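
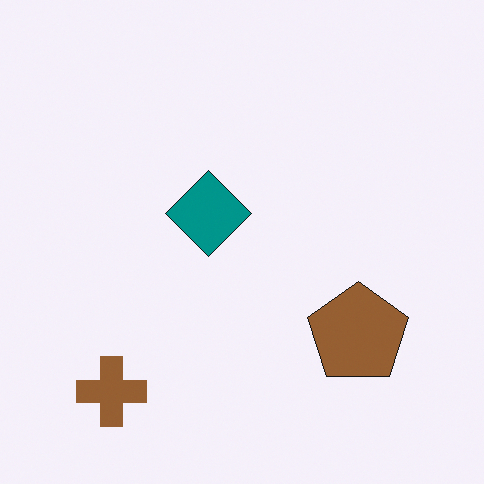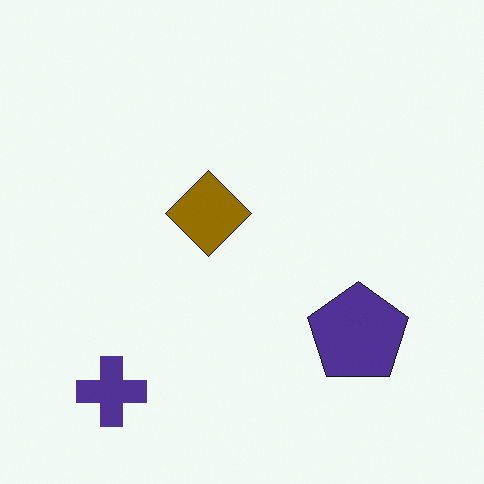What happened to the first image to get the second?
The image was hue-shifted through roughly half the color wheel.

Every shape's color has rotated by the same amount around the hue wheel — a uniform hue shift.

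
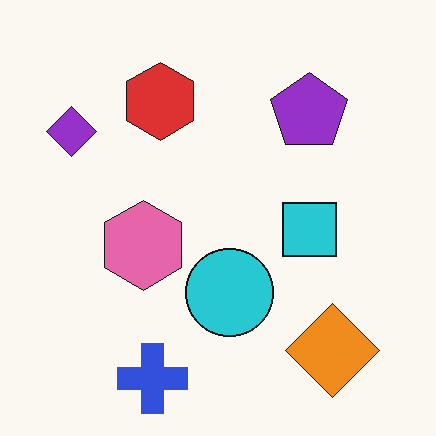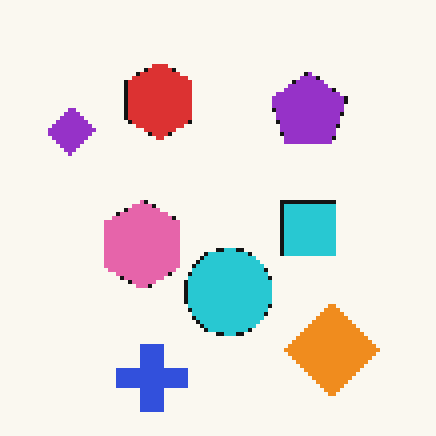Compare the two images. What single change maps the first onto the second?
The image was mildly pixelated.

Shapes are reduced to large square blocks; fine edges and outlines are lost — a downscale-then-upscale (mosaic) effect.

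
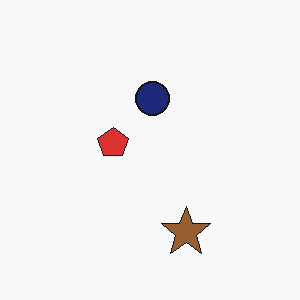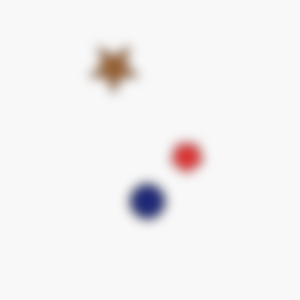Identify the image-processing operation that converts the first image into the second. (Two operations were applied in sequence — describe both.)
The second image is the first strongly gaussian-blurred, then rotated 180°.

Shape edges and outlines are uniformly softened across the whole image. The brown star sits in the bottom of the first image and the top of the second — consistent with a whole-image 180° rotation.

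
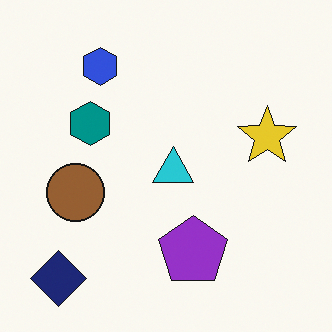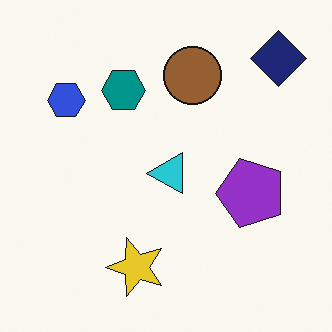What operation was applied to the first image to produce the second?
The second image is the first transposed (reflected across the top-left ↔ bottom-right diagonal).

Shapes have swapped their row and column positions — what was in the top-right is now in the bottom-left — a diagonal reflection.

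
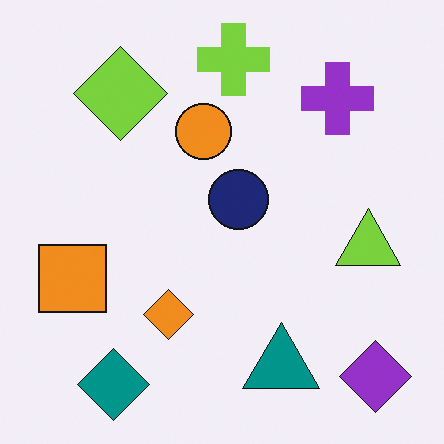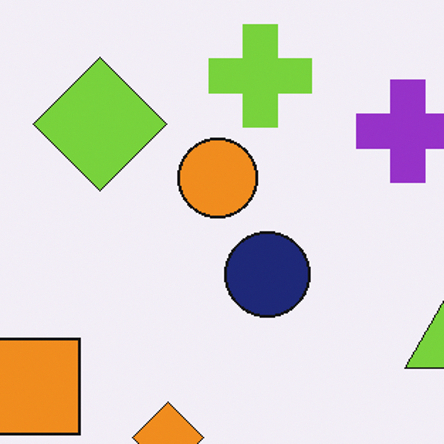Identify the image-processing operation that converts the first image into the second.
The transformation is: cropped to a modestly smaller region and rescaled.

The visible shapes are larger and the field of view is narrower; shapes near the original edges may be partly or wholly outside the frame — a crop-and-rescale.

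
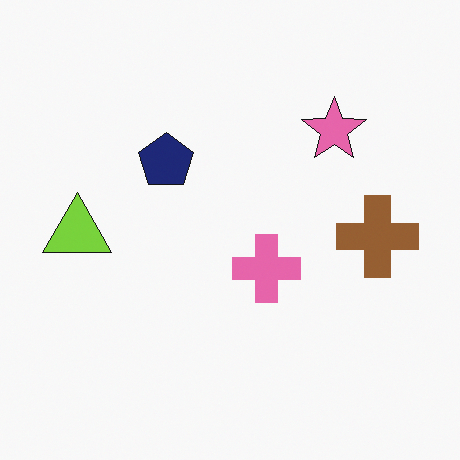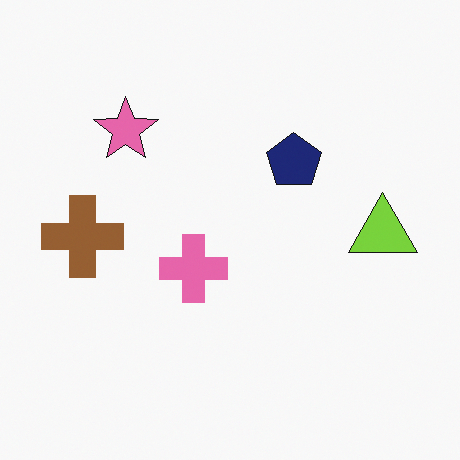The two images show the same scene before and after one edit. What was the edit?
The image was flipped horizontally (left ↔ right).

The lime triangle is in the left of the first image and the right of the second — shapes on opposite sides of the vertical midline have swapped in a mirror flip.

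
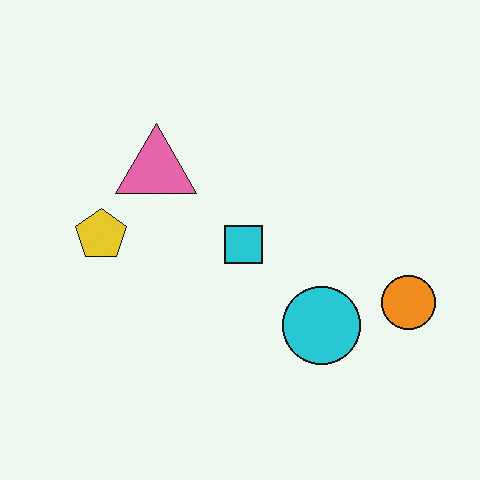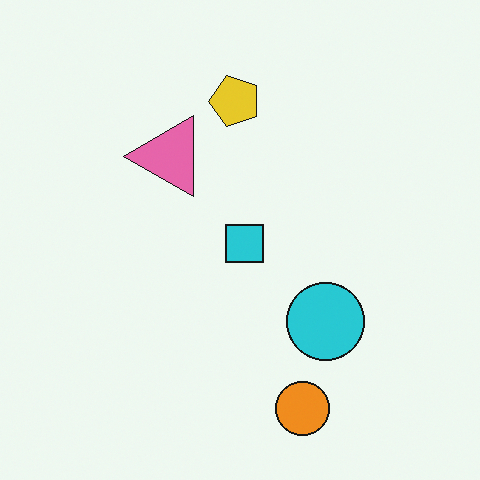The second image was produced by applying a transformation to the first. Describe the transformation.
The transformation is: transposed (reflected across the top-left ↔ bottom-right diagonal).

Shapes have swapped their row and column positions — what was in the top-right is now in the bottom-left — a diagonal reflection.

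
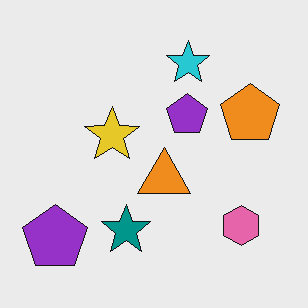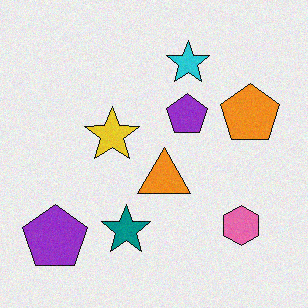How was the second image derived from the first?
Degraded with light additive noise.

Random speckle covers the whole image, including the flat background.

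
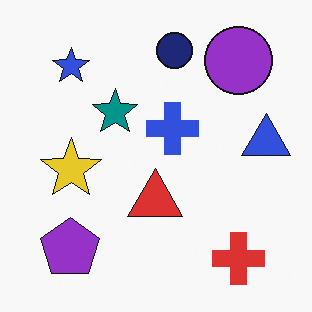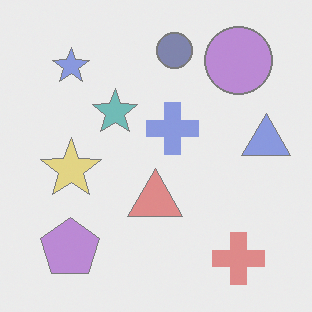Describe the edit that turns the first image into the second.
It was given much lower contrast.

Tones are pushed toward mid-grey across the whole image — a global contrast change.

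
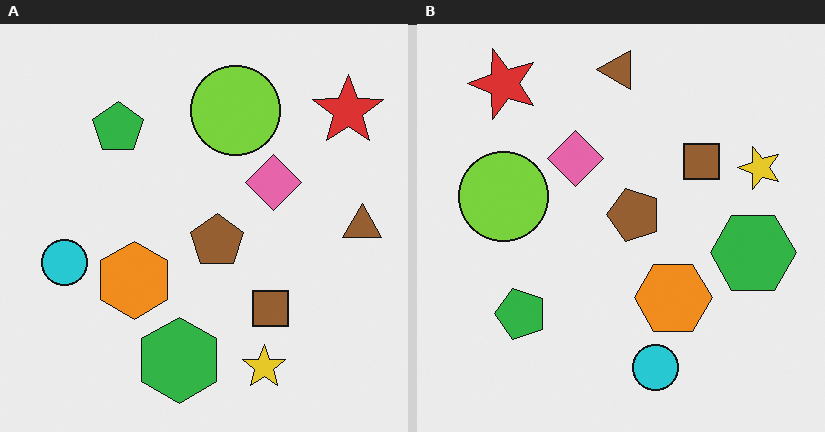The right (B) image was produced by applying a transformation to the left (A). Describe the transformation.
The right (B) image is the left (A) rotated 90° counter-clockwise.

The red star sits in the top-right of the left (A) image and the top-left of the right (B) — consistent with a whole-image 90° counter-clockwise rotation.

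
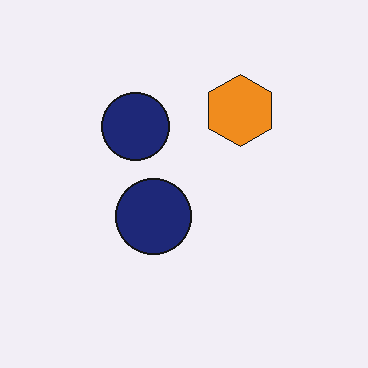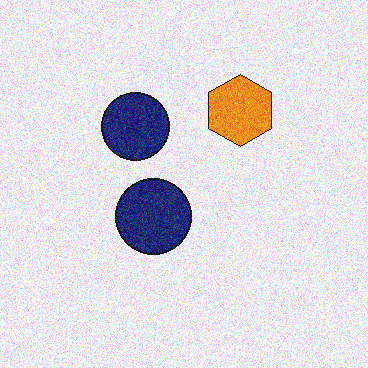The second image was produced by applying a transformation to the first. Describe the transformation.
The image was degraded with moderate additive noise.

Random speckle covers the whole image, including the flat background.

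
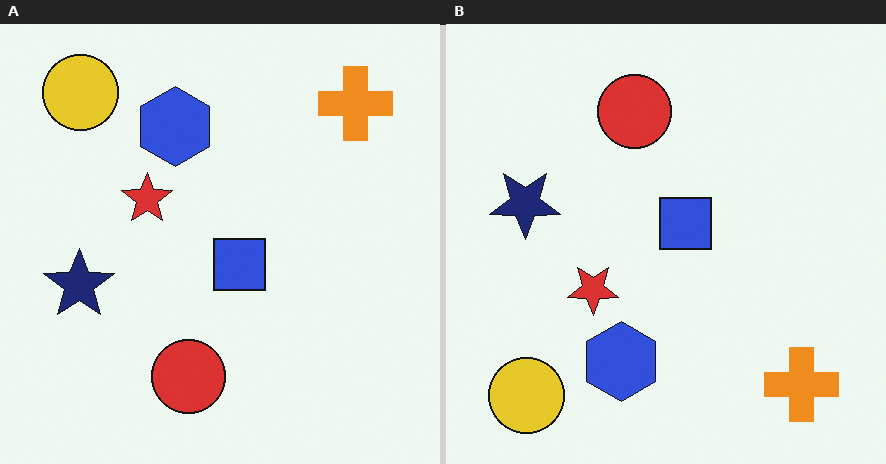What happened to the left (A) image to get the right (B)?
It was flipped vertically (top ↔ bottom).

The yellow circle is in the top-left of the left (A) image and the bottom-left of the right (B) — shapes on opposite sides of the horizontal midline have swapped in a mirror flip.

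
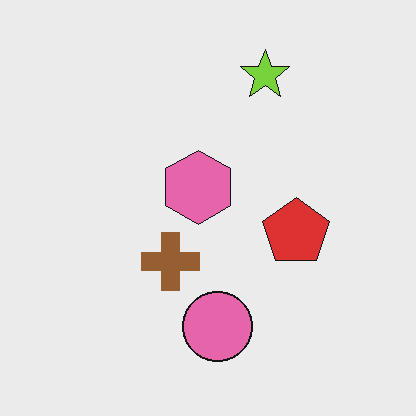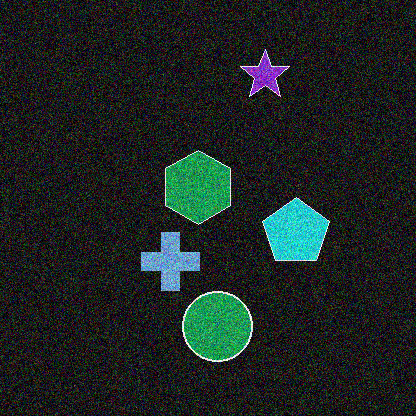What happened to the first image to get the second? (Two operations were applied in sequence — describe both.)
This is the original image color-inverted (negative), then degraded with heavy additive noise.

The light background has become dark and every shape's color is its complement — a photographic negative. Random speckle covers the whole image, including the flat background.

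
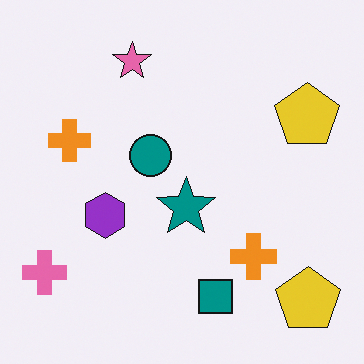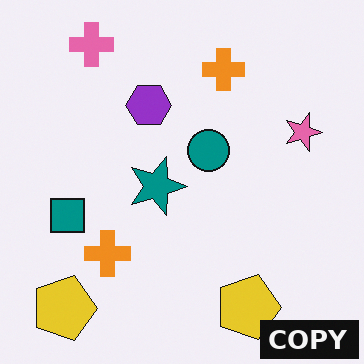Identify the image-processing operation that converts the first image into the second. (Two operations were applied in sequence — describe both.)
This is the original image rotated 90° clockwise, then watermarked with the text "COPY" in the lower-right corner.

The pink cross sits in the bottom-left of the first image and the top-left of the second — consistent with a whole-image 90° clockwise rotation. A dark label reading "COPY" appears in the lower-right corner.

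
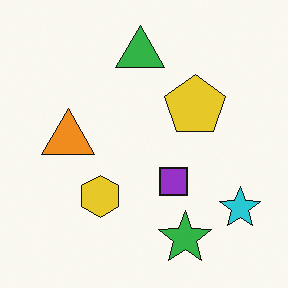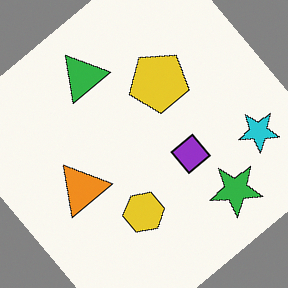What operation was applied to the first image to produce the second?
The second image is the first rotated counter-clockwise by a large amount — several tens of degrees.

Every shape is tilted by the same angle and the image corners show triangular fill wedges — a whole-image rotation by a non-right angle.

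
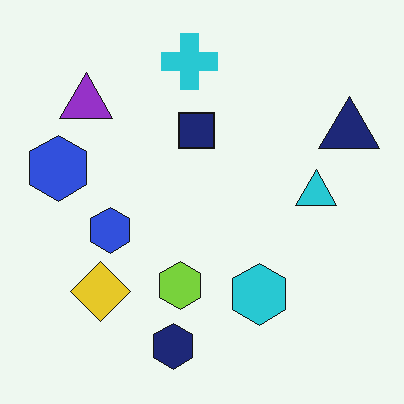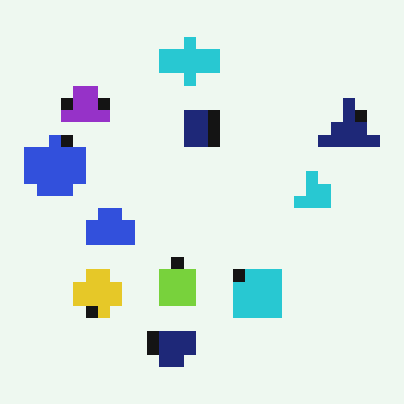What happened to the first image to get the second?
The second image is the first heavily pixelated into large blocks.

Shapes are reduced to large square blocks; fine edges and outlines are lost — a downscale-then-upscale (mosaic) effect.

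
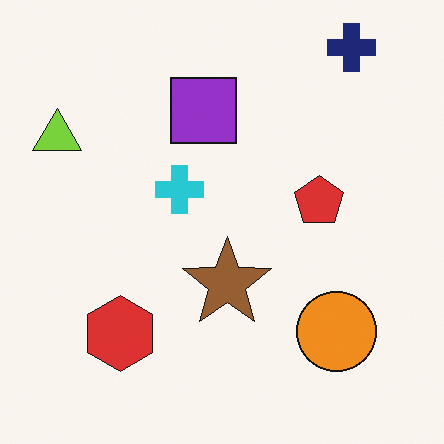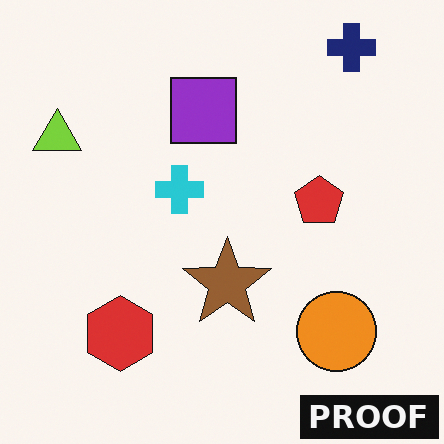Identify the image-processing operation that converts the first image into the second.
It was watermarked with the text "PROOF" in the lower-right corner.

A dark label reading "PROOF" appears in the lower-right corner.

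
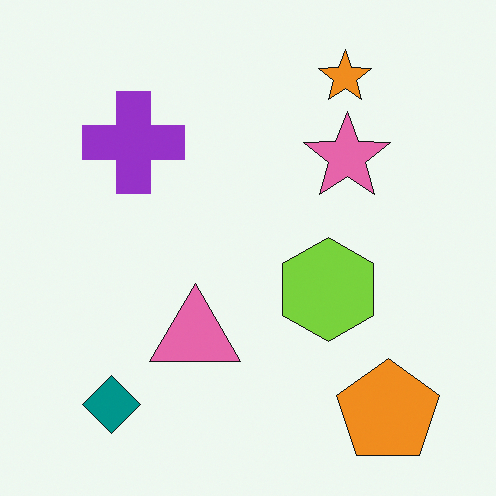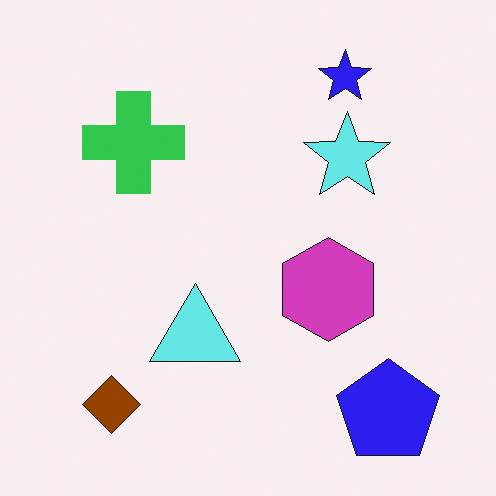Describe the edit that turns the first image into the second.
Hue-shifted by a large amount.

Every shape's color has rotated by the same amount around the hue wheel — a uniform hue shift.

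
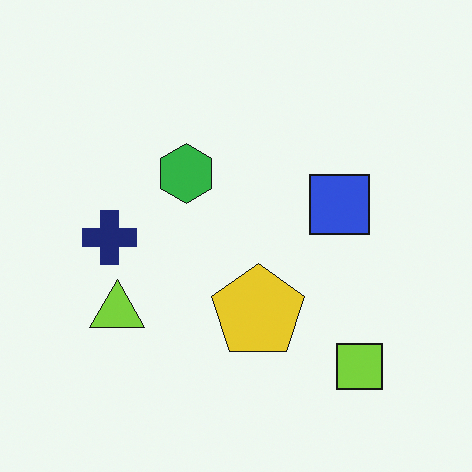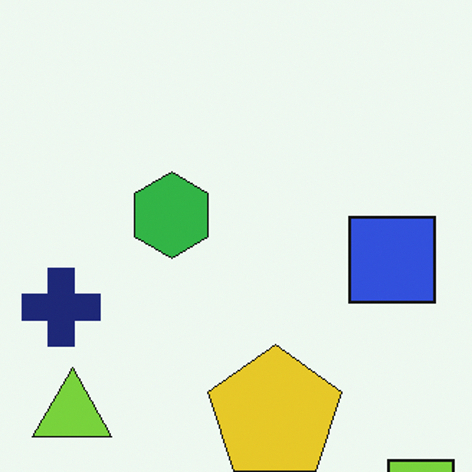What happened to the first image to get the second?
The transformation is: cropped to a modestly smaller region and rescaled.

The visible shapes are larger and the field of view is narrower; shapes near the original edges may be partly or wholly outside the frame — a crop-and-rescale.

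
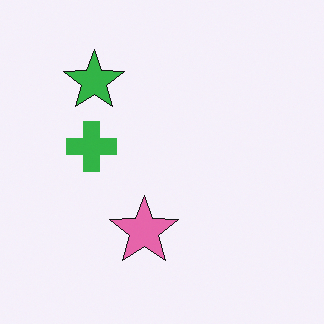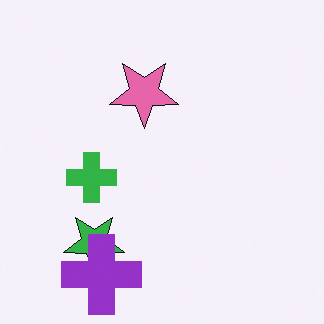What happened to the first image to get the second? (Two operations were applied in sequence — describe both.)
The second image is the first flipped vertically (top ↔ bottom), then overlaid with an additional purple cross.

The green star is in the top-left of the first image and the bottom-left of the second — shapes on opposite sides of the horizontal midline have swapped in a mirror flip. A purple cross appears in the second image that is absent from the first.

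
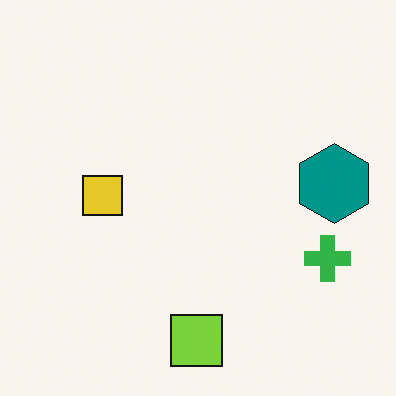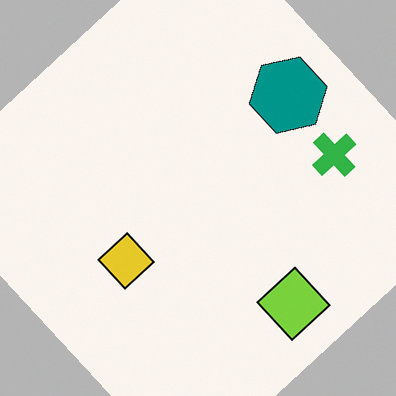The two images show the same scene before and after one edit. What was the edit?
The transformation is: rotated counter-clockwise by a large amount — several tens of degrees.

Every shape is tilted by the same angle and the image corners show triangular fill wedges — a whole-image rotation by a non-right angle.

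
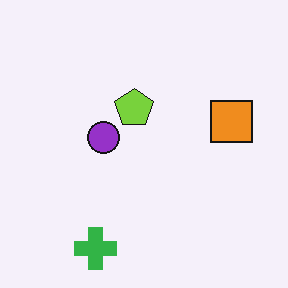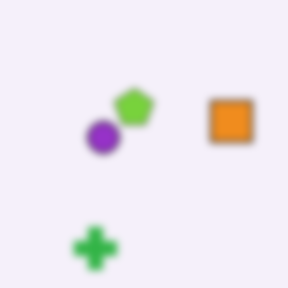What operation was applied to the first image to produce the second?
This is the original image noticeably gaussian-blurred.

Shape edges and outlines are uniformly softened across the whole image.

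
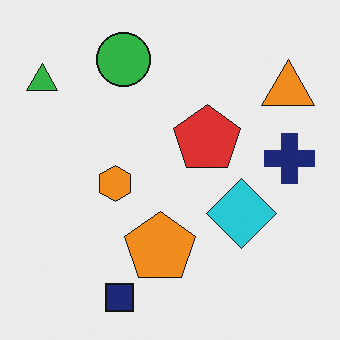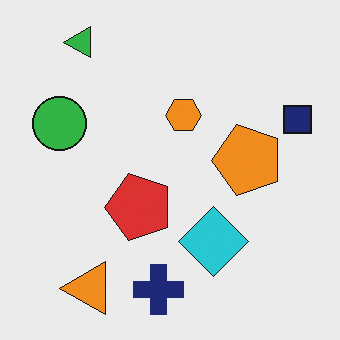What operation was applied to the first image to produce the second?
It was transposed (reflected across the top-left ↔ bottom-right diagonal).

Shapes have swapped their row and column positions — what was in the top-right is now in the bottom-left — a diagonal reflection.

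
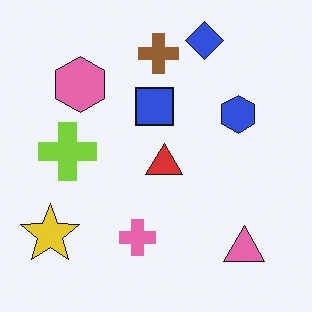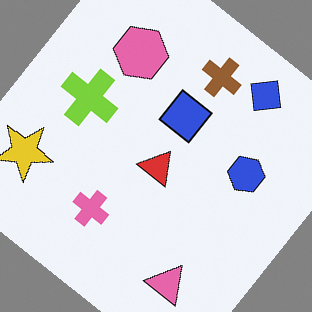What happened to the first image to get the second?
It was rotated clockwise by a large amount — several tens of degrees.

Every shape is tilted by the same angle and the image corners show triangular fill wedges — a whole-image rotation by a non-right angle.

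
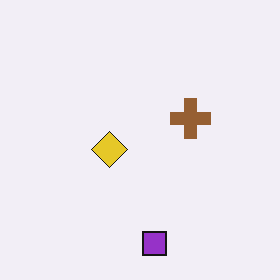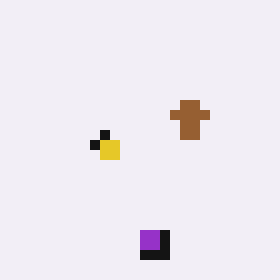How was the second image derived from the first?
It was coarsely pixelated.

Shapes are reduced to large square blocks; fine edges and outlines are lost — a downscale-then-upscale (mosaic) effect.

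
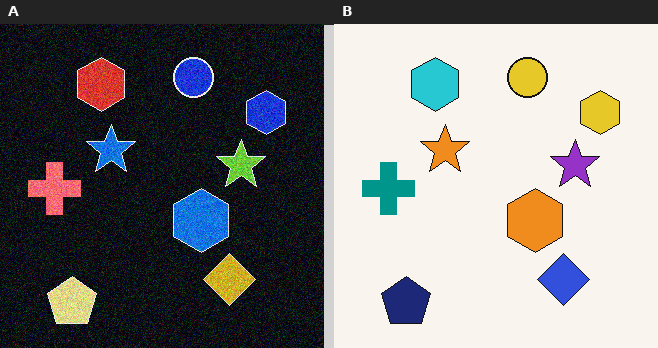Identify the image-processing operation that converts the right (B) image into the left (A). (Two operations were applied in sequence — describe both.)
This is the original image degraded with moderate additive noise, then color-inverted (negative).

Random speckle covers the whole image, including the flat background. The light background has become dark and every shape's color is its complement — a photographic negative.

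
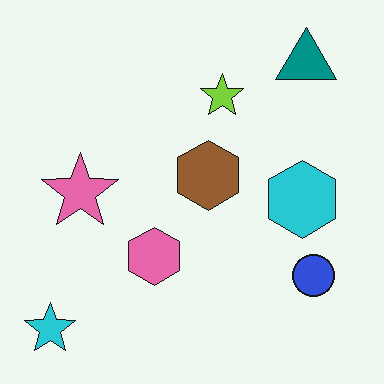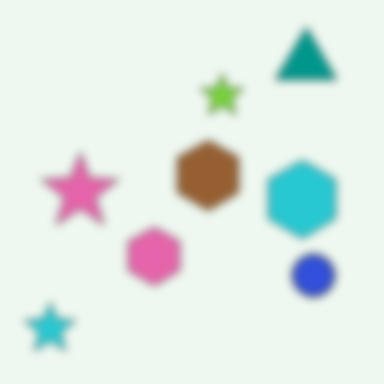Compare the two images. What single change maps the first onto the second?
The image was noticeably gaussian-blurred.

Shape edges and outlines are uniformly softened across the whole image.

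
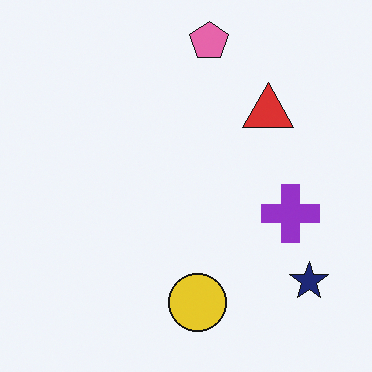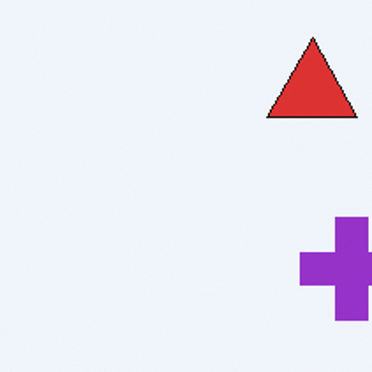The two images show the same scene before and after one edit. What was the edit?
Cropped tightly and scaled back up.

The visible shapes are larger and the field of view is narrower; shapes near the original edges may be partly or wholly outside the frame — a crop-and-rescale.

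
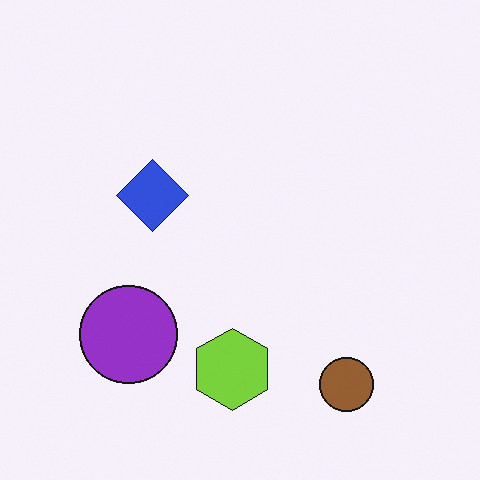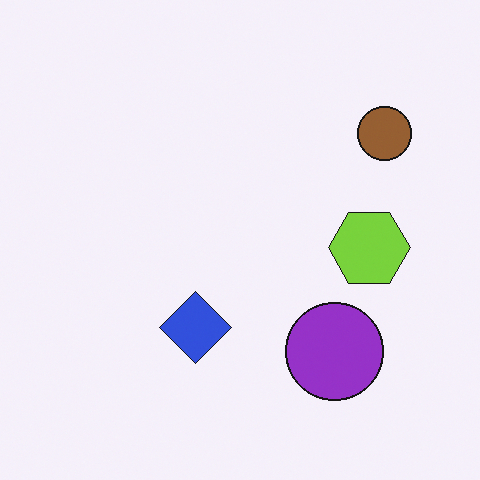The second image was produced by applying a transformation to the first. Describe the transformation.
It was rotated 90° counter-clockwise.

The brown circle sits in the bottom-right of the first image and the top-right of the second — consistent with a whole-image 90° counter-clockwise rotation.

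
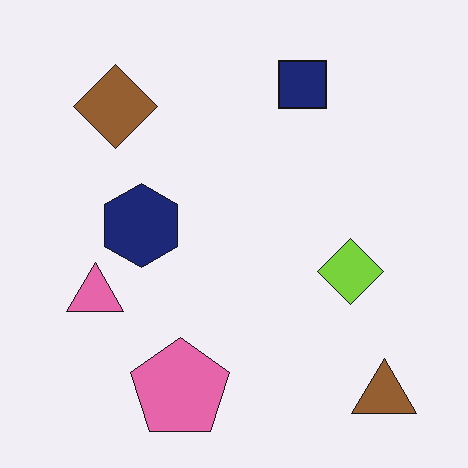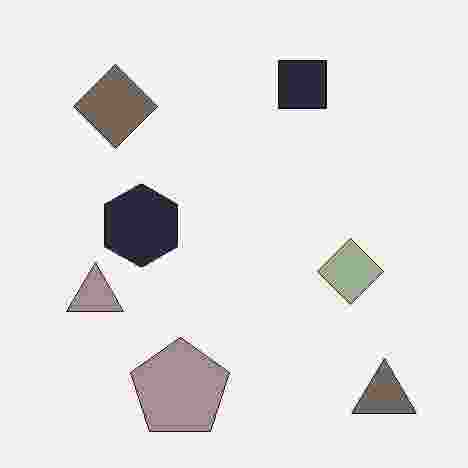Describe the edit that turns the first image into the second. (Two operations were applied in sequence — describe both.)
This is the original image heavily desaturated, then degraded with heavy JPEG compression.

All colors are more muted and greyish — a global saturation change. Blocky 8×8 compression artifacts appear around shape edges and the flat background shows ringing — characteristic JPEG degradation.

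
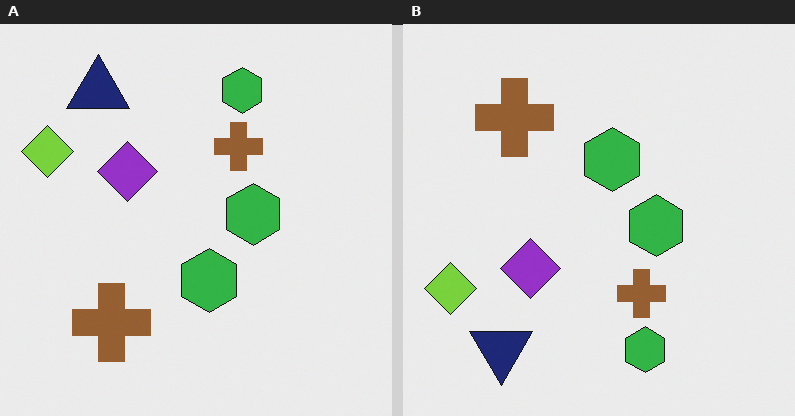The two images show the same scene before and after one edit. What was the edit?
The image was flipped vertically (top ↔ bottom).

The navy triangle is in the top-left of the left (A) image and the bottom-left of the right (B) — shapes on opposite sides of the horizontal midline have swapped in a mirror flip.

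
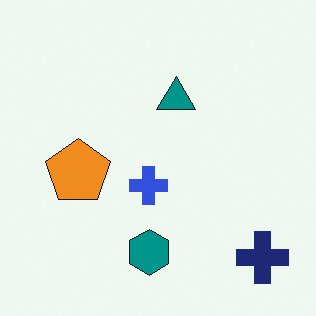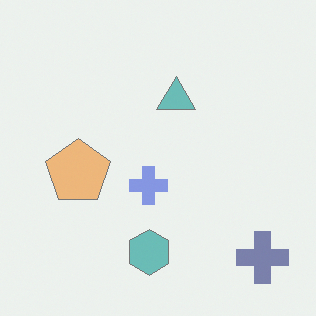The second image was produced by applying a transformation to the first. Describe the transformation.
The second image is the first washed out (contrast reduced).

Tones are pushed toward mid-grey across the whole image — a global contrast change.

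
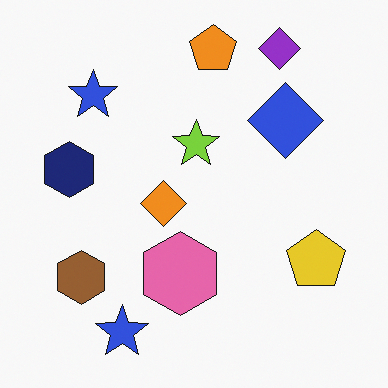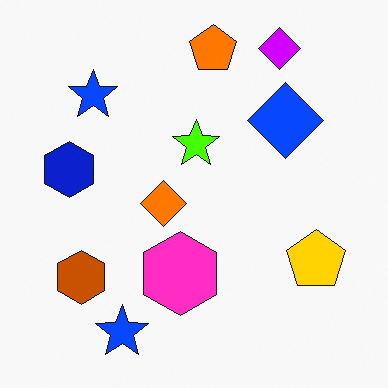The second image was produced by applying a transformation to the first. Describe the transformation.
The transformation is: heavily oversaturated.

All colors are more vivid — a global saturation change.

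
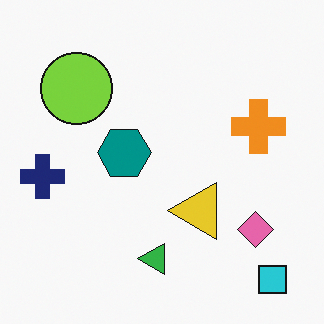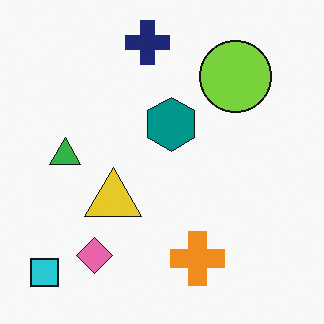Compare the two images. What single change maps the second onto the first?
Rotated 90° counter-clockwise.

The cyan square sits in the bottom-left of the second image and the bottom-right of the first — consistent with a whole-image 90° counter-clockwise rotation.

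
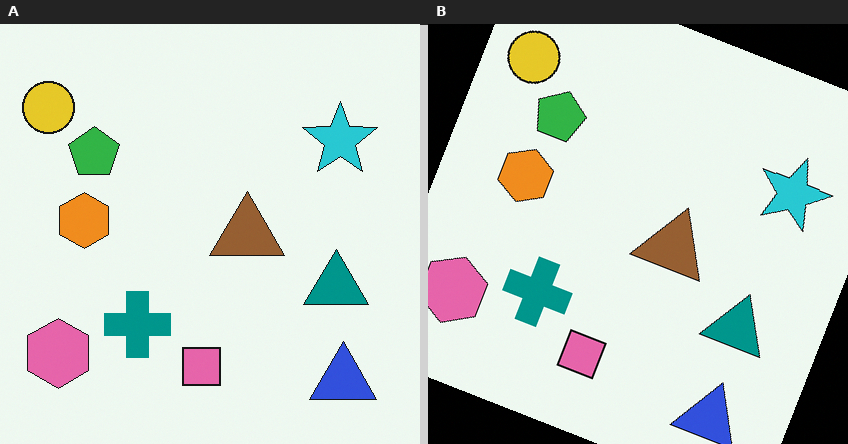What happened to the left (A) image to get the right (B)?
It was rotated clockwise by a moderate amount.

Every shape is tilted by the same angle and the image corners show triangular fill wedges — a whole-image rotation by a non-right angle.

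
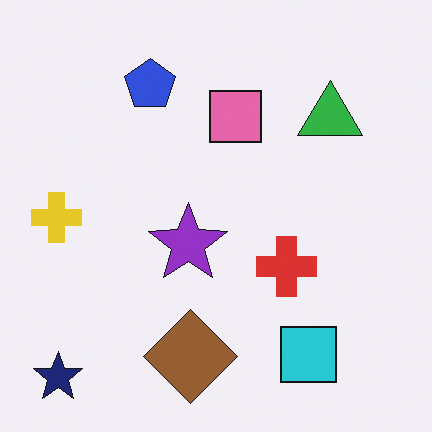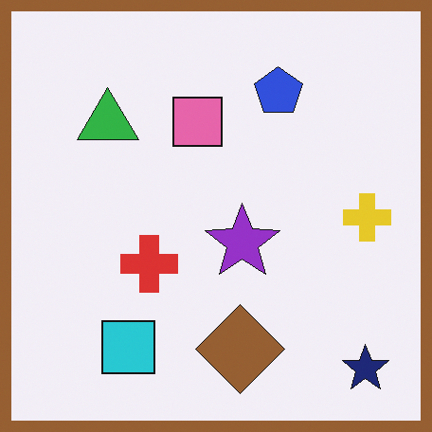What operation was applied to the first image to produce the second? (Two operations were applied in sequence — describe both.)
This is the original image flipped horizontally (left ↔ right), then framed with a brown border.

The yellow cross is in the left of the first image and the right of the second — shapes on opposite sides of the vertical midline have swapped in a mirror flip. A solid brown frame runs around the edge of the second image, with the content slightly shrunk inside it.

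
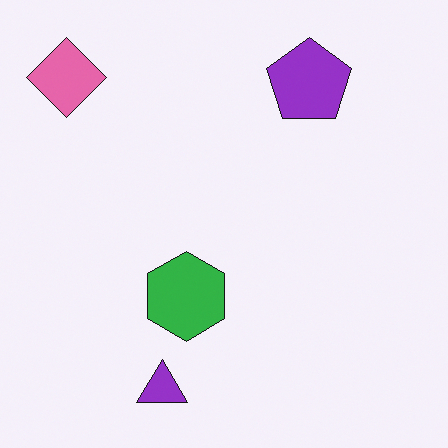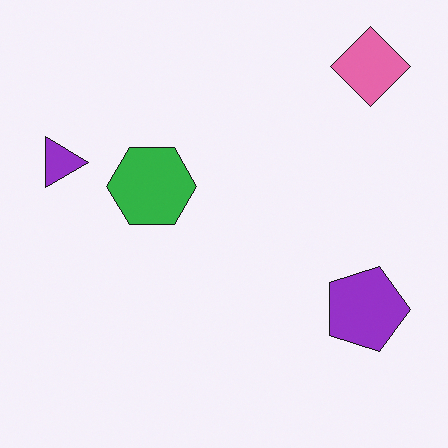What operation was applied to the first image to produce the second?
The transformation is: rotated 90° clockwise.

The pink diamond sits in the top-left of the first image and the top-right of the second — consistent with a whole-image 90° clockwise rotation.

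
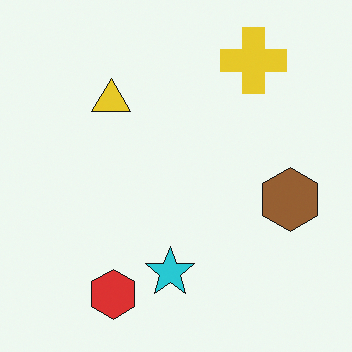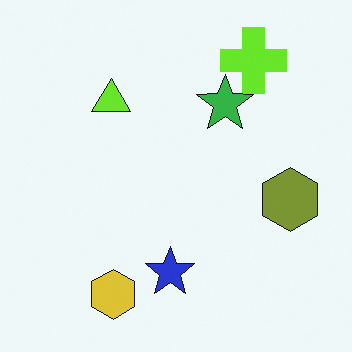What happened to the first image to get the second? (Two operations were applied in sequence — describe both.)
The transformation is: hue-shifted slightly, then overlaid with an additional green star.

Every shape's color has rotated by the same amount around the hue wheel — a uniform hue shift. A green star appears in the second image that is absent from the first.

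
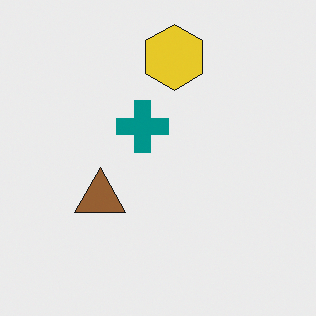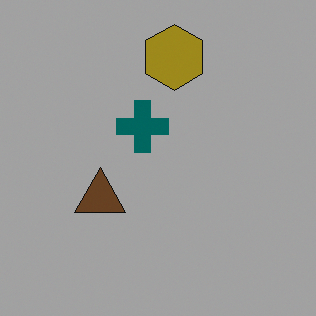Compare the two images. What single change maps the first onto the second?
This is the original image darkened a lot.

Every pixel — background and shapes alike — is uniformly darkened.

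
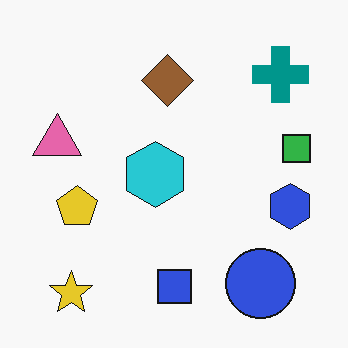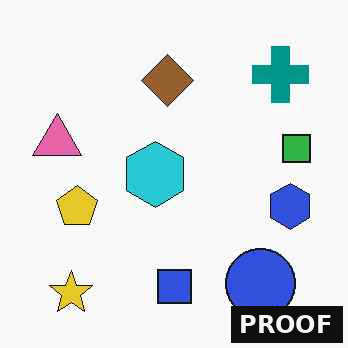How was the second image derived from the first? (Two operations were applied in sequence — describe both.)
The image was JPEG-compressed with visible artifacts, then watermarked with the text "PROOF" in the lower-right corner.

Blocky 8×8 compression artifacts appear around shape edges and the flat background shows ringing — characteristic JPEG degradation. A dark label reading "PROOF" appears in the lower-right corner.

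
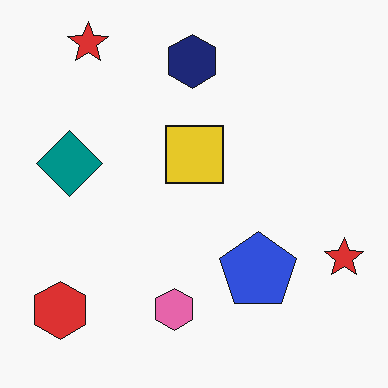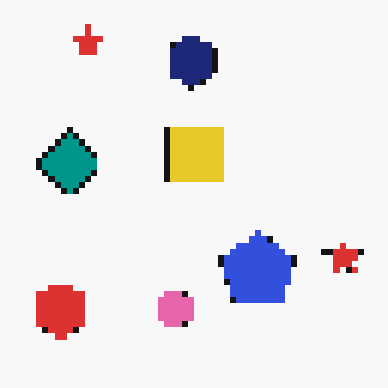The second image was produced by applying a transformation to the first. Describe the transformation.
The image was moderately pixelated.

Shapes are reduced to large square blocks; fine edges and outlines are lost — a downscale-then-upscale (mosaic) effect.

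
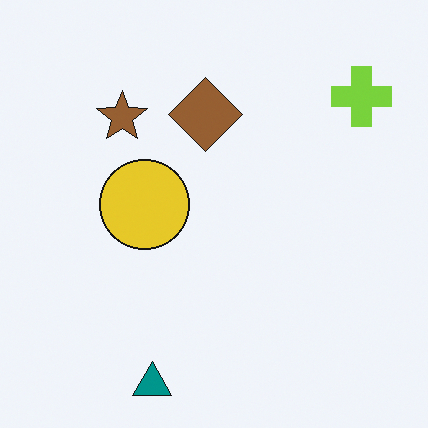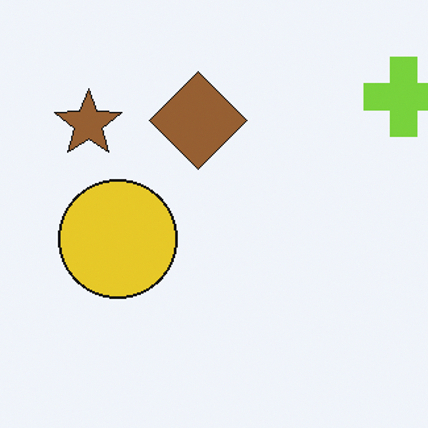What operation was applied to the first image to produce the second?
The transformation is: cropped slightly and scaled back up.

The visible shapes are larger and the field of view is narrower; shapes near the original edges may be partly or wholly outside the frame — a crop-and-rescale.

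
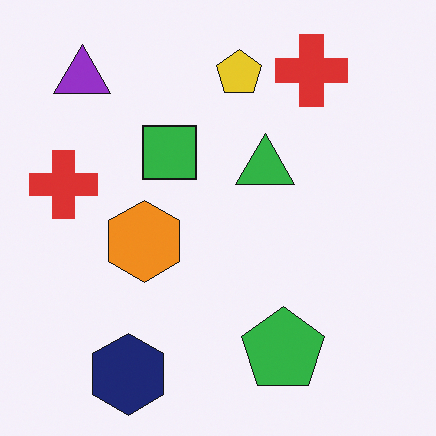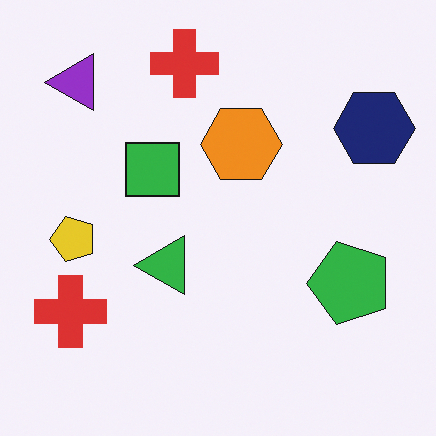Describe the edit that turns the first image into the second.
The second image is the first transposed (reflected across the top-left ↔ bottom-right diagonal).

Shapes have swapped their row and column positions — what was in the top-right is now in the bottom-left — a diagonal reflection.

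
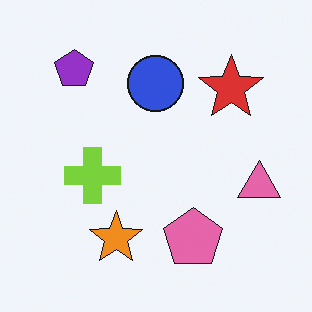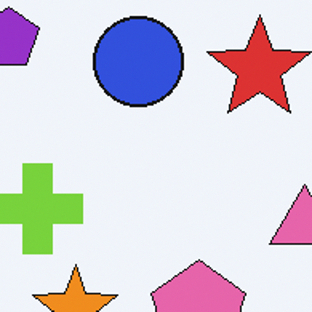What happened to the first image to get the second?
The transformation is: cropped to a modestly smaller region and rescaled.

The visible shapes are larger and the field of view is narrower; shapes near the original edges may be partly or wholly outside the frame — a crop-and-rescale.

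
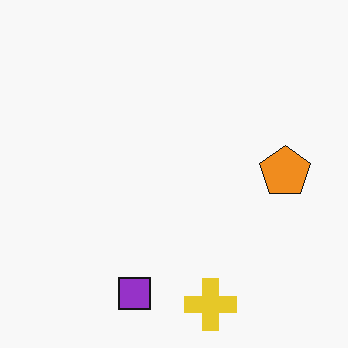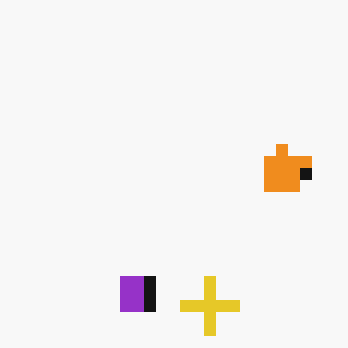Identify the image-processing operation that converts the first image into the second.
The image was heavily pixelated into large blocks.

Shapes are reduced to large square blocks; fine edges and outlines are lost — a downscale-then-upscale (mosaic) effect.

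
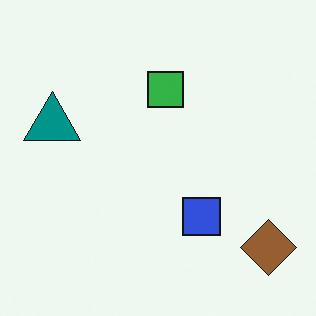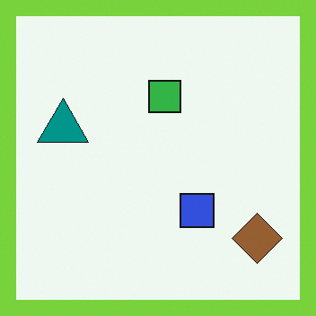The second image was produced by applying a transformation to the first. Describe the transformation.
It was framed with a lime border.

A solid lime frame runs around the edge of the second image, with the content slightly shrunk inside it.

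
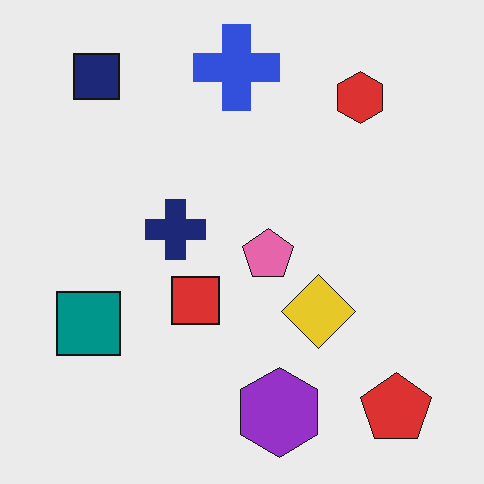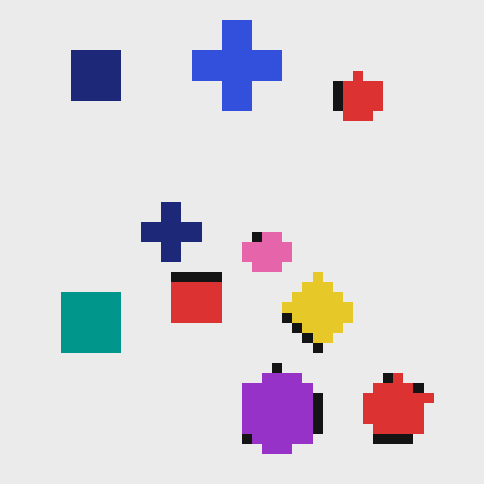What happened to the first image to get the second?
This is the original image coarsely pixelated.

Shapes are reduced to large square blocks; fine edges and outlines are lost — a downscale-then-upscale (mosaic) effect.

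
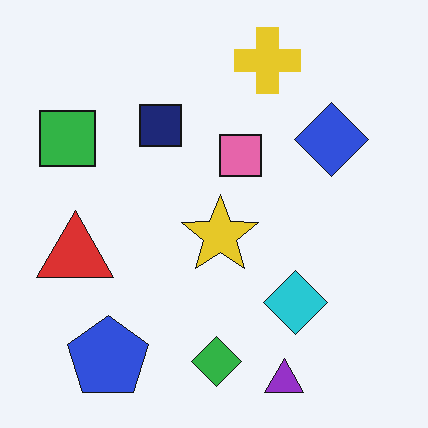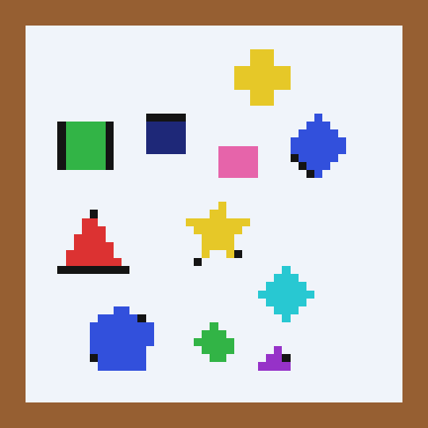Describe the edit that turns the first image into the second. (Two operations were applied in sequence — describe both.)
It was coarsely pixelated, then framed with a brown border.

Shapes are reduced to large square blocks; fine edges and outlines are lost — a downscale-then-upscale (mosaic) effect. A solid brown frame runs around the edge of the second image, with the content slightly shrunk inside it.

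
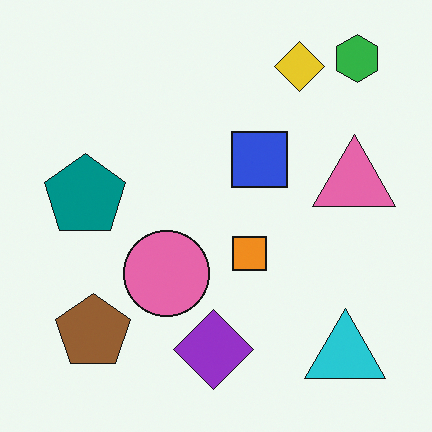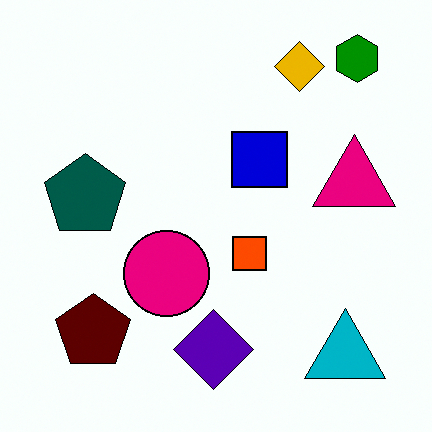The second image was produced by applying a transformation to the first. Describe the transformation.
This is the original image given much higher contrast.

Tones are pushed away from mid-grey across the whole image — a global contrast change.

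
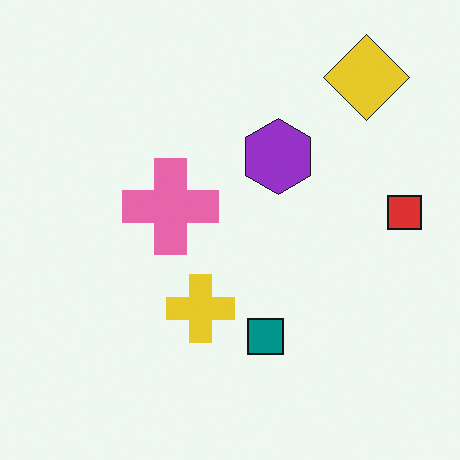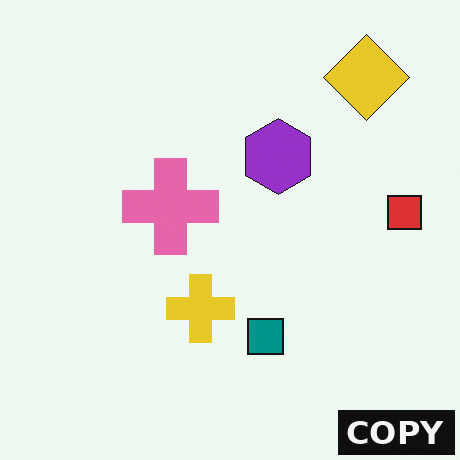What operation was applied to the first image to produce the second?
The transformation is: watermarked with the text "COPY" in the lower-right corner.

A dark label reading "COPY" appears in the lower-right corner.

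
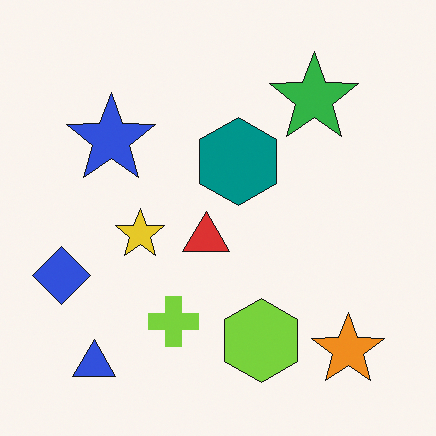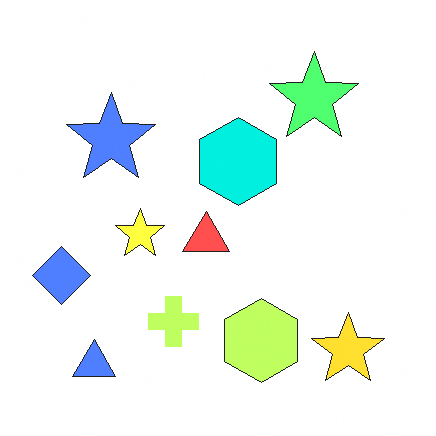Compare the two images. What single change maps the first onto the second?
The second image is the first noticeably brightened.

Every pixel — background and shapes alike — is uniformly brightened.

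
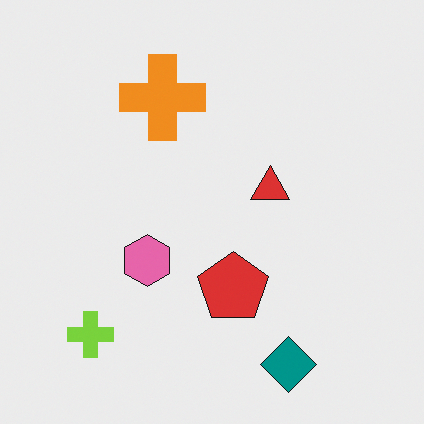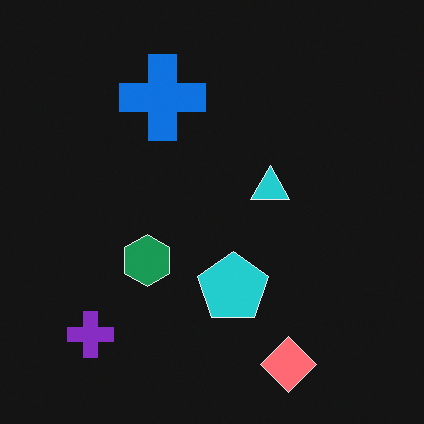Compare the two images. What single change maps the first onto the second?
It was color-inverted (negative).

The light background has become dark and every shape's color is its complement — a photographic negative.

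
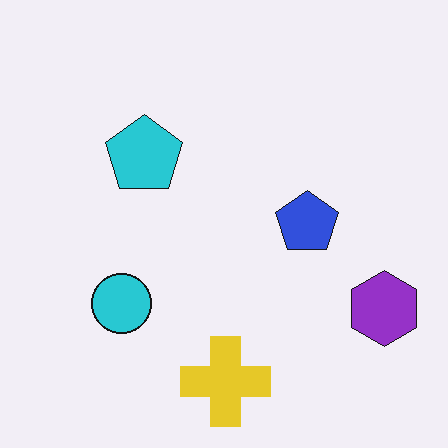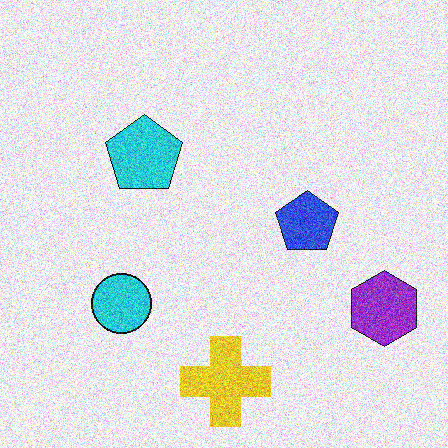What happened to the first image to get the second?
The transformation is: degraded with heavy additive noise.

Random speckle covers the whole image, including the flat background.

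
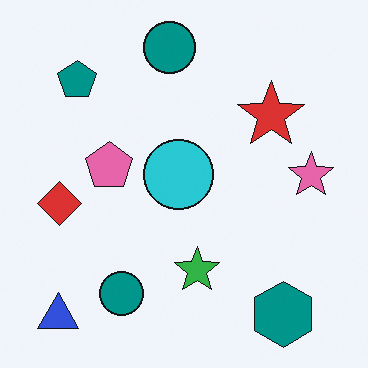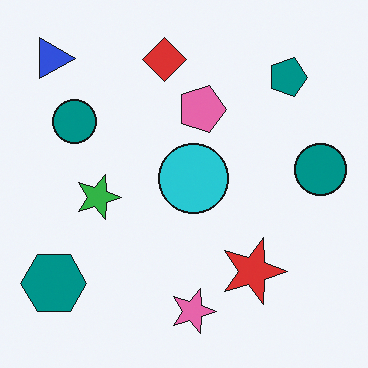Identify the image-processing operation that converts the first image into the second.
This is the original image rotated 90° clockwise.

The blue triangle sits in the bottom-left of the first image and the top-left of the second — consistent with a whole-image 90° clockwise rotation.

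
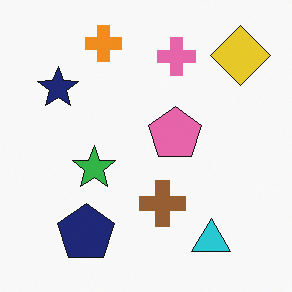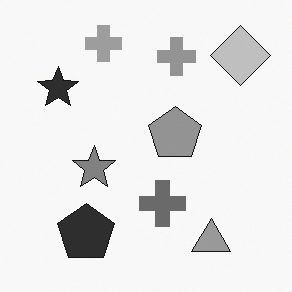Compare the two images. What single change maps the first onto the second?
The image was converted to grayscale.

All color is removed — every shape is now a shade of grey.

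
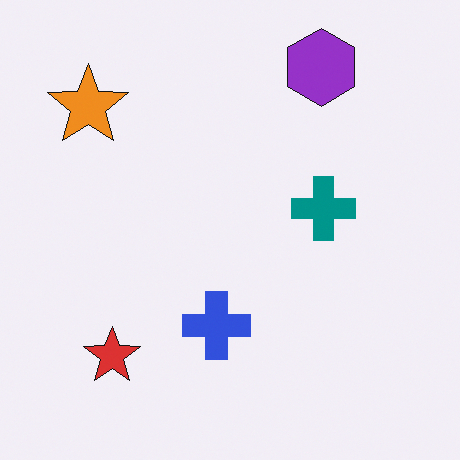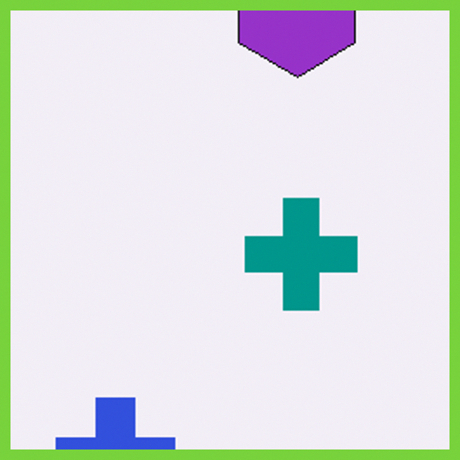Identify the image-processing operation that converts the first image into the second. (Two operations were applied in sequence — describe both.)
The transformation is: cropped tightly and scaled back up, then framed with a lime border.

The visible shapes are larger and the field of view is narrower; shapes near the original edges may be partly or wholly outside the frame — a crop-and-rescale. A solid lime frame runs around the edge of the second image, with the content slightly shrunk inside it.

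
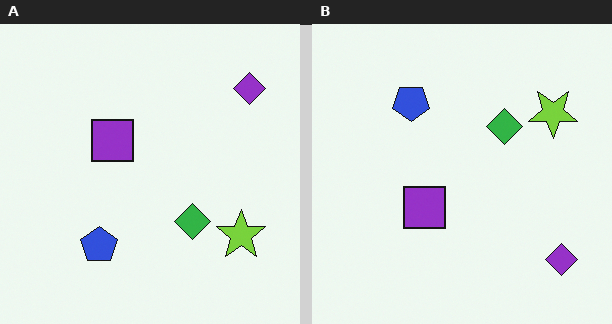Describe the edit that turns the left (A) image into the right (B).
This is the original image flipped vertically (top ↔ bottom).

The purple diamond is in the top-right of the left (A) image and the bottom-right of the right (B) — shapes on opposite sides of the horizontal midline have swapped in a mirror flip.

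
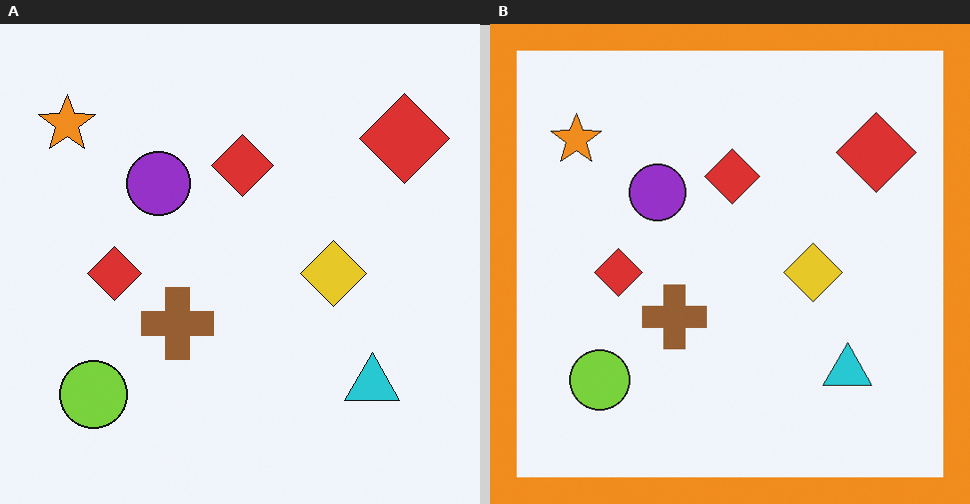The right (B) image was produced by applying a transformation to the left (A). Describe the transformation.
The image was framed with a orange border.

A solid orange frame runs around the edge of the right (B) image, with the content slightly shrunk inside it.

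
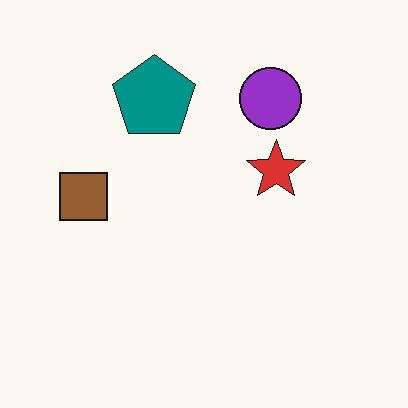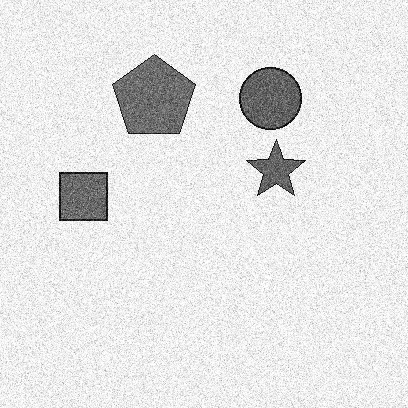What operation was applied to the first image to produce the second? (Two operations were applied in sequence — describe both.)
It was degraded with strong gaussian noise, then converted to grayscale.

Random speckle covers the whole image, including the flat background. All color is removed — every shape is now a shade of grey.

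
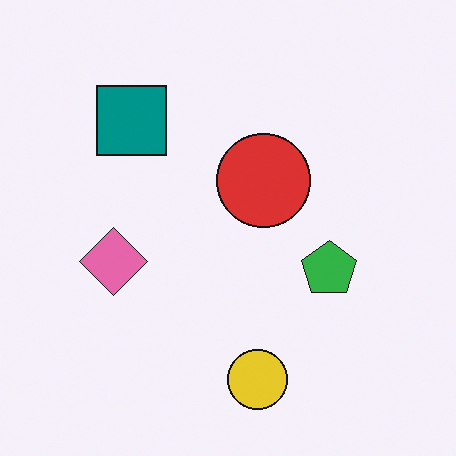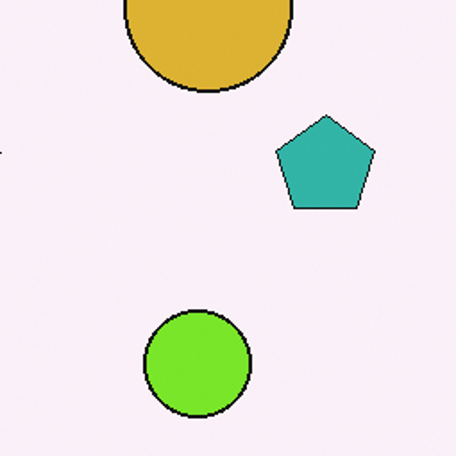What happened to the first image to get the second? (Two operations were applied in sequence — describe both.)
The second image is the first cropped to a noticeably smaller region and rescaled, then hue-shifted by a small amount.

The visible shapes are larger and the field of view is narrower; shapes near the original edges may be partly or wholly outside the frame — a crop-and-rescale. Every shape's color has rotated by the same amount around the hue wheel — a uniform hue shift.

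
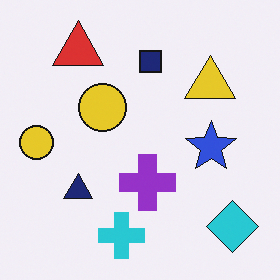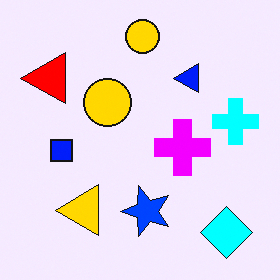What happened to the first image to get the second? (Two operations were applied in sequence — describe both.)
It was made much more vivid (saturation change), then transposed (reflected across the top-left ↔ bottom-right diagonal).

All colors are more vivid — a global saturation change. Shapes have swapped their row and column positions — what was in the top-right is now in the bottom-left — a diagonal reflection.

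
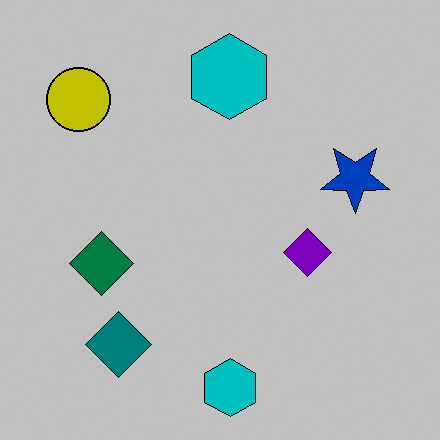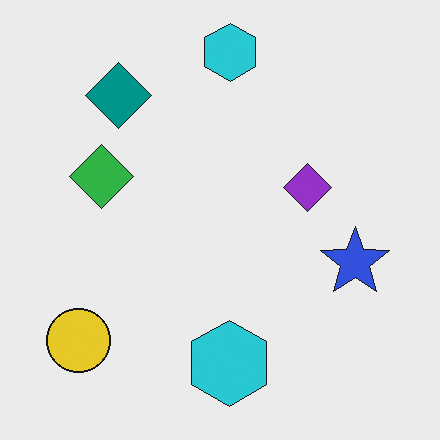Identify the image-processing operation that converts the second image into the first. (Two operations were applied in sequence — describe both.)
The first image is the second aggressively posterized, then flipped vertically (top ↔ bottom).

Each flat color has snapped to a coarser quantized level — most visibly, the near-white background has dropped to a flat grey. The teal diamond is in the top-left of the second image and the bottom-left of the first — shapes on opposite sides of the horizontal midline have swapped in a mirror flip.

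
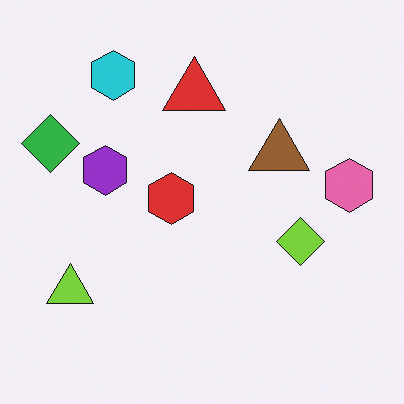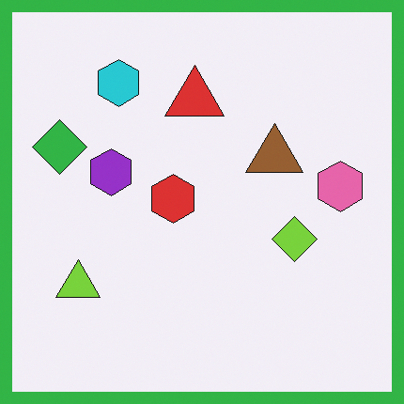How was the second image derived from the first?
The second image is the first framed with a green border.

A solid green frame runs around the edge of the second image, with the content slightly shrunk inside it.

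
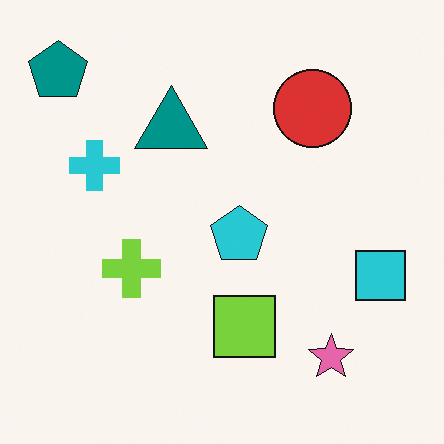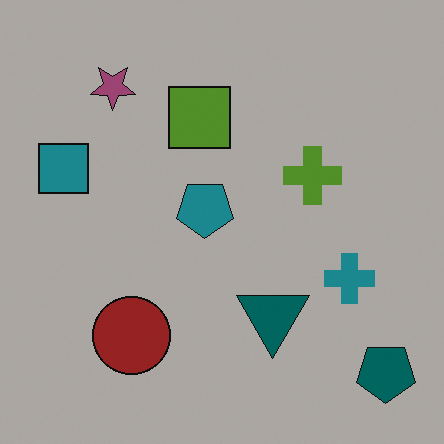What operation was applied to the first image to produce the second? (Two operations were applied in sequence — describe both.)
The image was substantially darkened, then rotated 180°.

Every pixel — background and shapes alike — is uniformly darkened. The teal pentagon sits in the top-left of the first image and the bottom-right of the second — consistent with a whole-image 180° rotation.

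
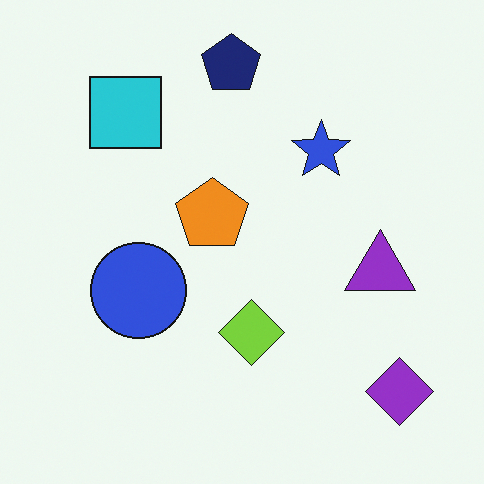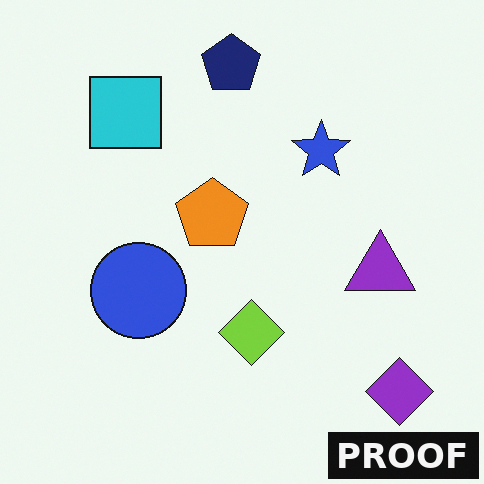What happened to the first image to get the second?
The second image is the first watermarked with the text "PROOF" in the lower-right corner.

A dark label reading "PROOF" appears in the lower-right corner.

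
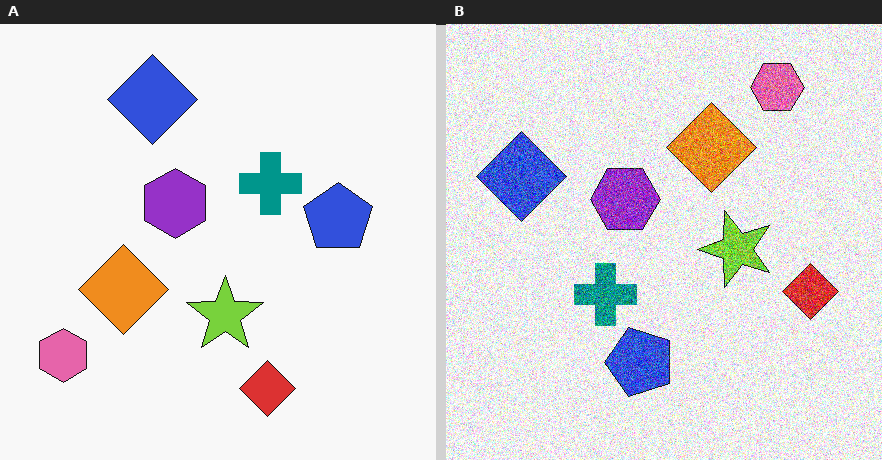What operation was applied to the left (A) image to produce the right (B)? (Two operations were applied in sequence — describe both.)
The transformation is: degraded with a thick layer of grain, then transposed (reflected across the top-left ↔ bottom-right diagonal).

Random speckle covers the whole image, including the flat background. Shapes have swapped their row and column positions — what was in the top-right is now in the bottom-left — a diagonal reflection.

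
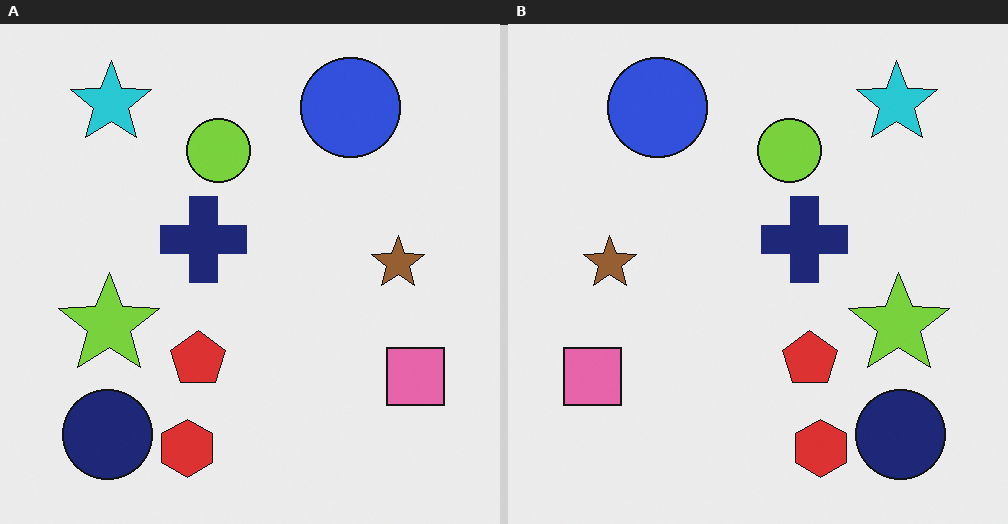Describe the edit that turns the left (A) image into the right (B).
Flipped horizontally (left ↔ right).

The pink square is in the bottom-right of the left (A) image and the bottom-left of the right (B) — shapes on opposite sides of the vertical midline have swapped in a mirror flip.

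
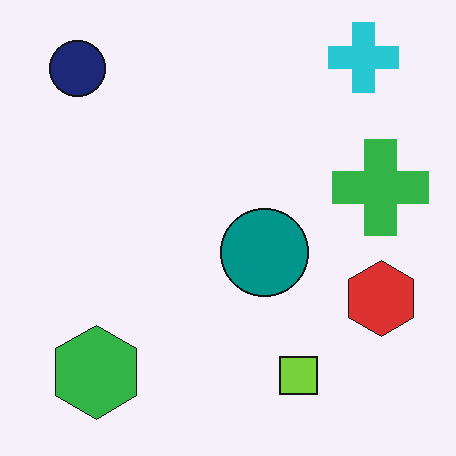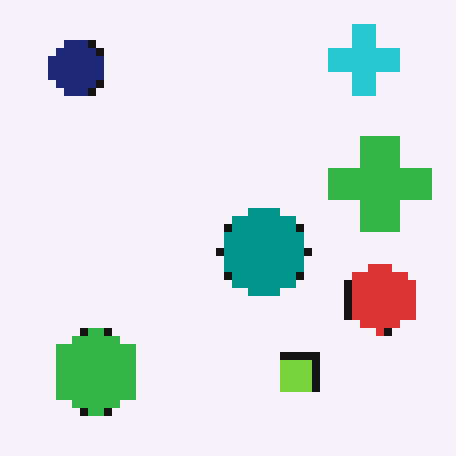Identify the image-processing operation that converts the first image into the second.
The transformation is: pixelated into visible square blocks.

Shapes are reduced to large square blocks; fine edges and outlines are lost — a downscale-then-upscale (mosaic) effect.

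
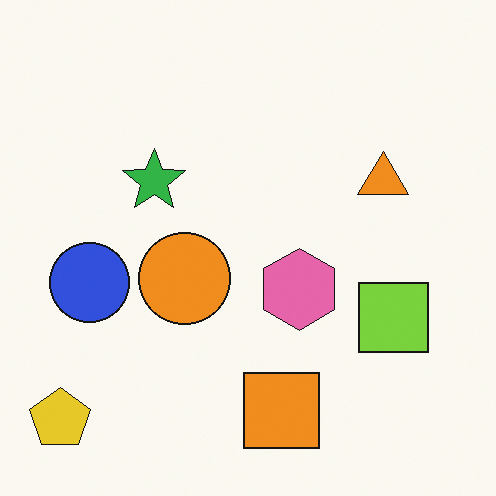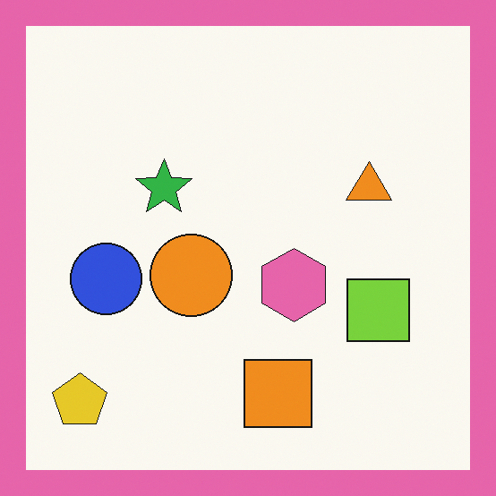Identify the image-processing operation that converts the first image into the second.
It was framed with a pink border.

A solid pink frame runs around the edge of the second image, with the content slightly shrunk inside it.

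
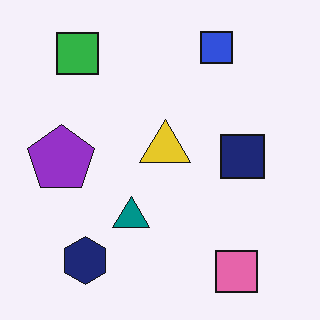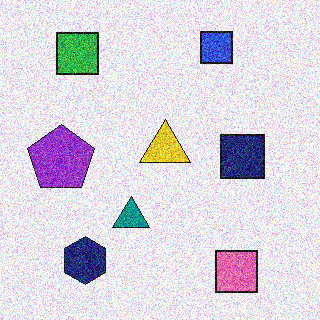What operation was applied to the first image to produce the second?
It was degraded with strong gaussian noise.

Random speckle covers the whole image, including the flat background.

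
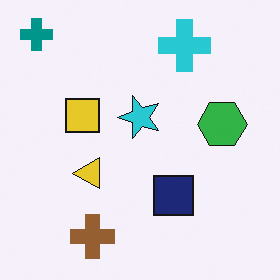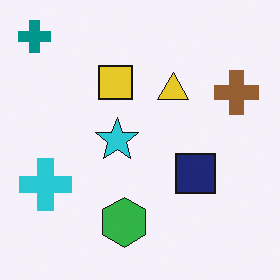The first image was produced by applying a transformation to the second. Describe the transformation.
The image was transposed (reflected across the top-left ↔ bottom-right diagonal).

Shapes have swapped their row and column positions — what was in the top-right is now in the bottom-left — a diagonal reflection.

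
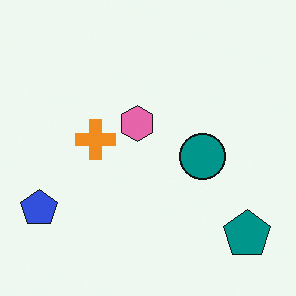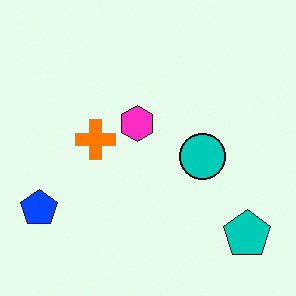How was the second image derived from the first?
The image was heavily oversaturated.

All colors are more vivid — a global saturation change.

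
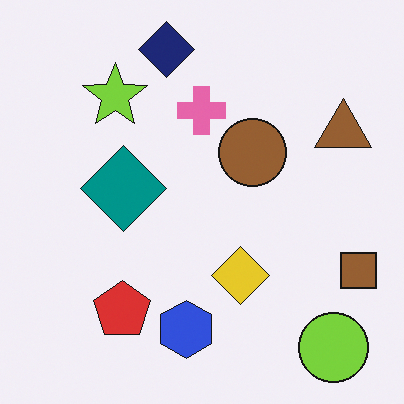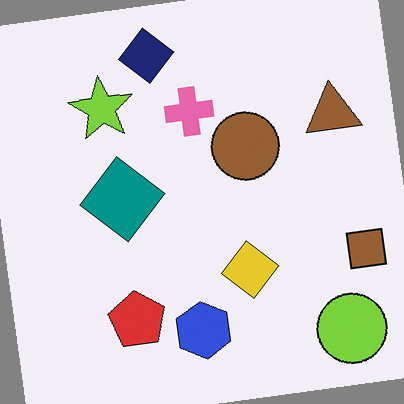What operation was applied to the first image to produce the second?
The image was rotated counter-clockwise by a small amount.

Every shape is tilted by the same angle and the image corners show triangular fill wedges — a whole-image rotation by a non-right angle.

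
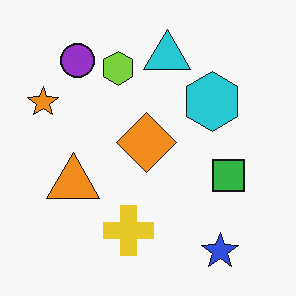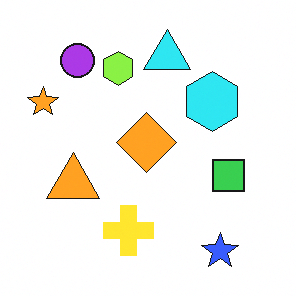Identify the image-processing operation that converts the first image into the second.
The second image is the first slightly brightened.

Every pixel — background and shapes alike — is uniformly brightened.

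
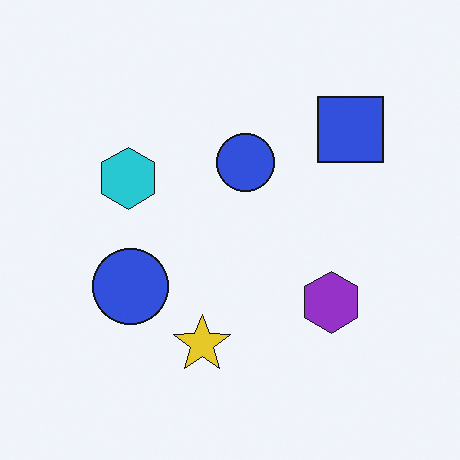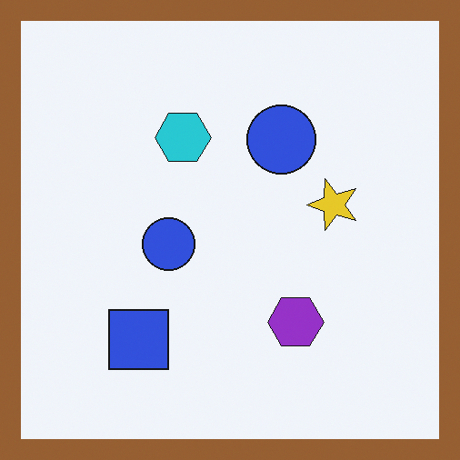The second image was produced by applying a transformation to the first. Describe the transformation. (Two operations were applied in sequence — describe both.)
It was transposed (reflected across the top-left ↔ bottom-right diagonal), then framed with a brown border.

Shapes have swapped their row and column positions — what was in the top-right is now in the bottom-left — a diagonal reflection. A solid brown frame runs around the edge of the second image, with the content slightly shrunk inside it.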